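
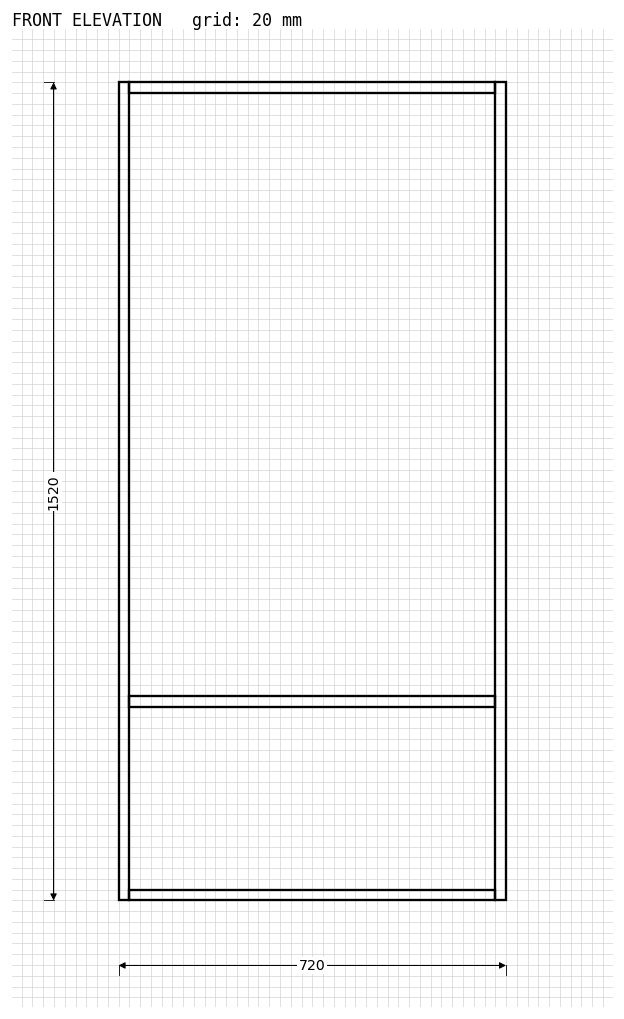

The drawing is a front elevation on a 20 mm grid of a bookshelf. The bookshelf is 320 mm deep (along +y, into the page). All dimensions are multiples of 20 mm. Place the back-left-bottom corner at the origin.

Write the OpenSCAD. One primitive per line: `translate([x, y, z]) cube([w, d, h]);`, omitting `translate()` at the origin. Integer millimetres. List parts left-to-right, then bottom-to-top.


cube([20, 320, 1520]);
translate([20, 0, 0]) cube([680, 320, 20]);
translate([20, 0, 360]) cube([680, 320, 20]);
translate([20, 0, 1500]) cube([680, 320, 20]);
translate([700, 0, 0]) cube([20, 320, 1520]);


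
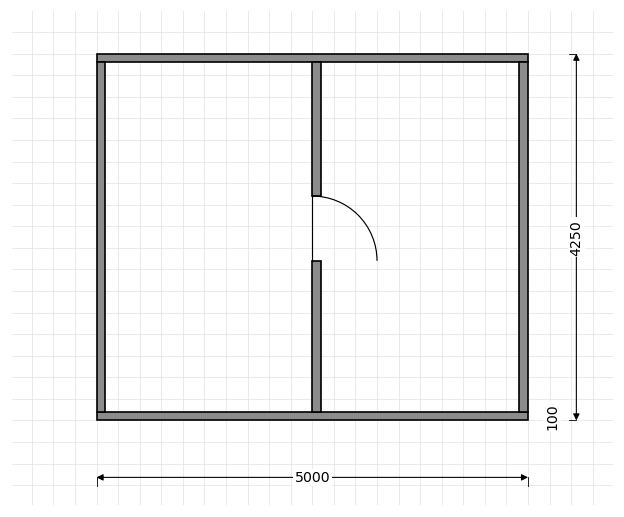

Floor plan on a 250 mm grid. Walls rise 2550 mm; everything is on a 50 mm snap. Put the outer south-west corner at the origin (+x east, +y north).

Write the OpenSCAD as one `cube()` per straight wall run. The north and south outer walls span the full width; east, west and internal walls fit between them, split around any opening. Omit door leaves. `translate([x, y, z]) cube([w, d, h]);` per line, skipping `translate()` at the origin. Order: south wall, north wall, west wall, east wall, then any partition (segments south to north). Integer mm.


cube([5000, 100, 2550]);
translate([0, 4150, 0]) cube([5000, 100, 2550]);
translate([0, 100, 0]) cube([100, 4050, 2550]);
translate([4900, 100, 0]) cube([100, 4050, 2550]);
translate([2500, 100, 0]) cube([100, 1750, 2550]);
translate([2500, 2600, 0]) cube([100, 1550, 2550]);


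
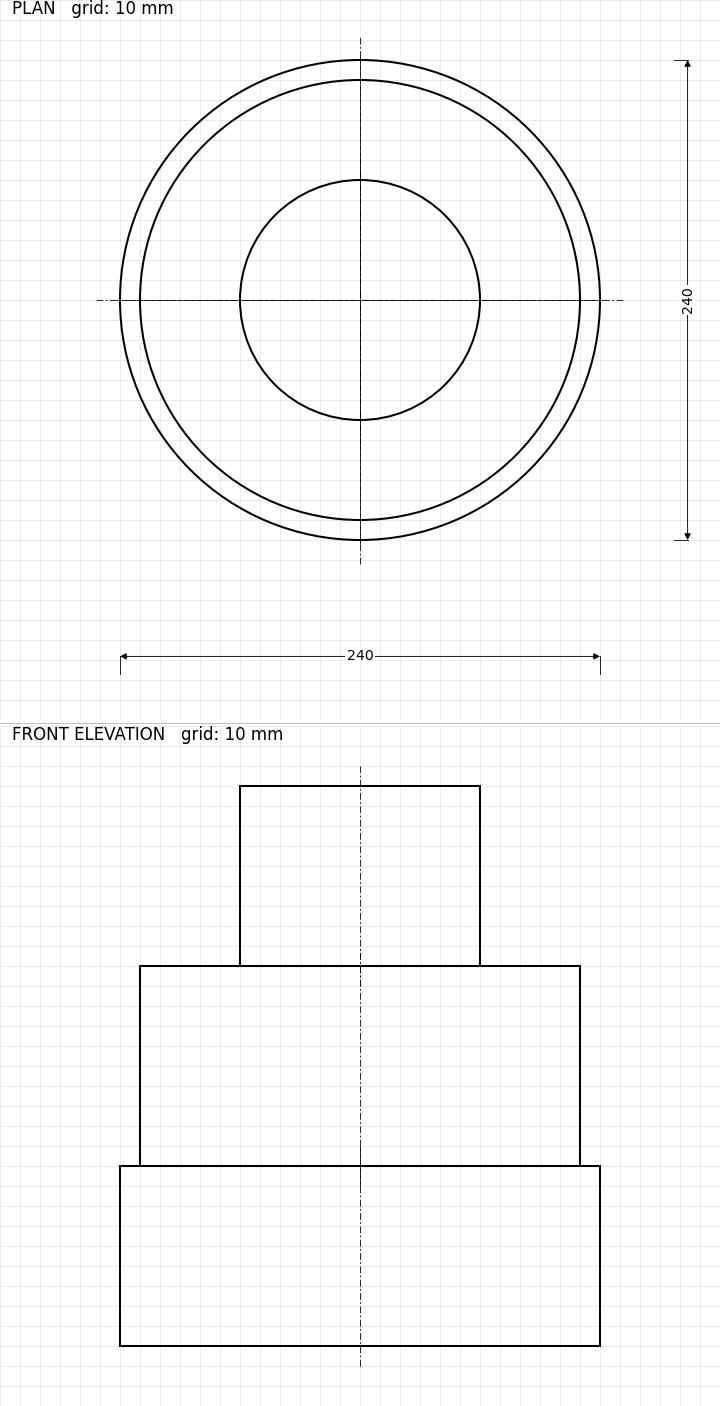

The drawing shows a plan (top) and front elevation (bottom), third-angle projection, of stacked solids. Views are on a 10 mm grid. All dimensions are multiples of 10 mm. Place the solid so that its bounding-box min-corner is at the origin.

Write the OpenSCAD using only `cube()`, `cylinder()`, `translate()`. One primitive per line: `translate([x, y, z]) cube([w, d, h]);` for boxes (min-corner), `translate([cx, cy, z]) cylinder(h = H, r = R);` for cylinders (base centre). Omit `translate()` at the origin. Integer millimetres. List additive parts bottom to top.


translate([120, 120, 0]) cylinder(h = 90, r = 120);
translate([120, 120, 90]) cylinder(h = 100, r = 110);
translate([120, 120, 190]) cylinder(h = 90, r = 60);


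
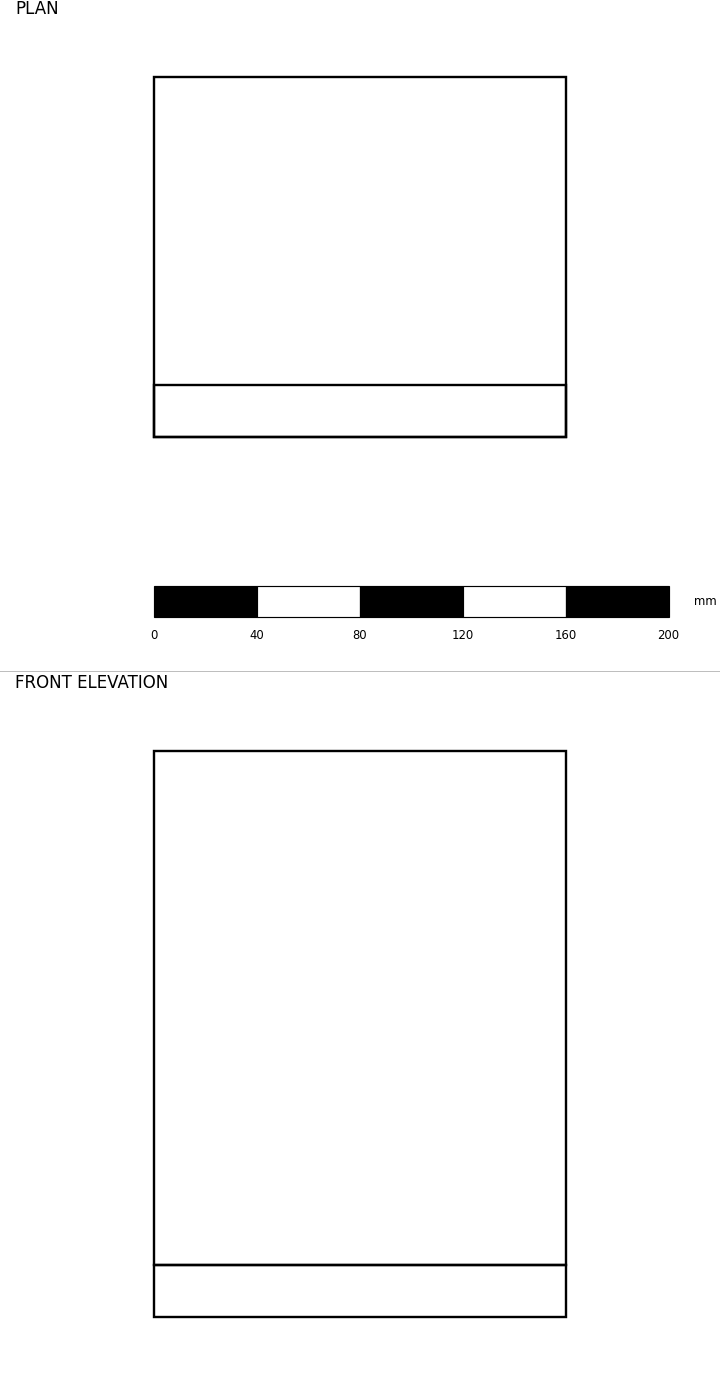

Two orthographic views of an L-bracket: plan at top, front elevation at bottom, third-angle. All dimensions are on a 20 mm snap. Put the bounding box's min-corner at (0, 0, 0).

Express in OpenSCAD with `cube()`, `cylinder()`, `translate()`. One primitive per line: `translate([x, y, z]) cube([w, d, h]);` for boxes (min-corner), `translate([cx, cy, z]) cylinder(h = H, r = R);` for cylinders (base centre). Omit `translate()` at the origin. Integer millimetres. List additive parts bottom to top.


cube([160, 140, 20]);
translate([0, 0, 20]) cube([160, 20, 200]);


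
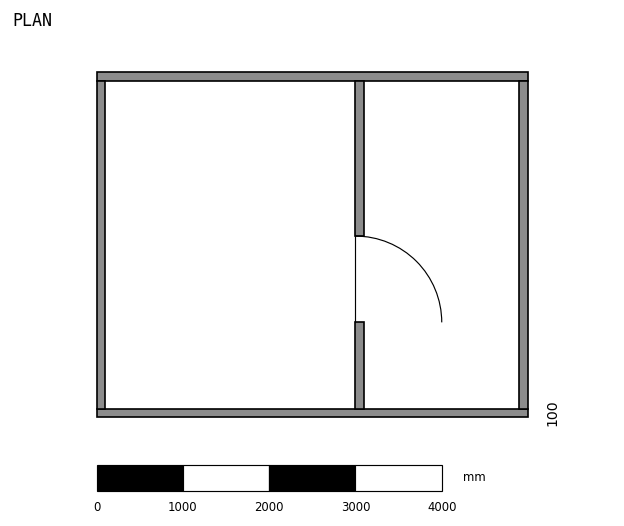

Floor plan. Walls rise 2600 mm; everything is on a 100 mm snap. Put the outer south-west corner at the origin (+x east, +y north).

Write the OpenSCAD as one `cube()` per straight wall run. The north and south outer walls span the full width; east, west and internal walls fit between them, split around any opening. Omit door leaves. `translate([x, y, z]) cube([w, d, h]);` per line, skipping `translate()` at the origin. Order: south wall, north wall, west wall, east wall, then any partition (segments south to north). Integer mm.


cube([5000, 100, 2600]);
translate([0, 3900, 0]) cube([5000, 100, 2600]);
translate([0, 100, 0]) cube([100, 3800, 2600]);
translate([4900, 100, 0]) cube([100, 3800, 2600]);
translate([3000, 100, 0]) cube([100, 1000, 2600]);
translate([3000, 2100, 0]) cube([100, 1800, 2600]);


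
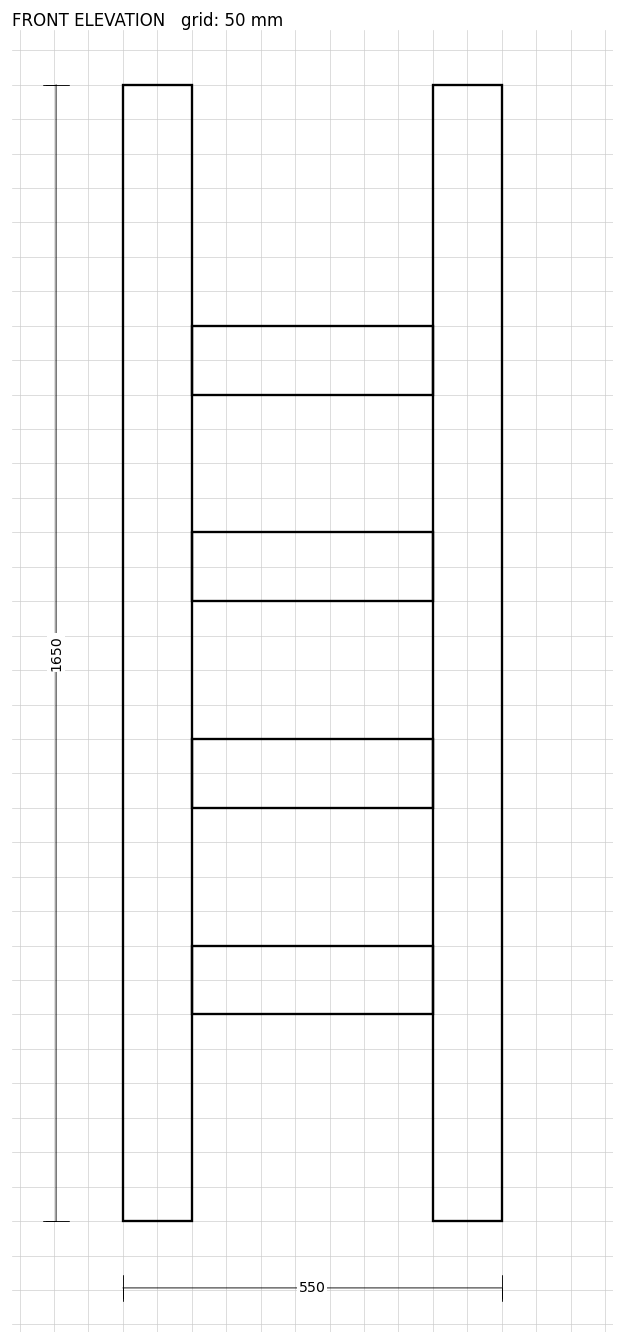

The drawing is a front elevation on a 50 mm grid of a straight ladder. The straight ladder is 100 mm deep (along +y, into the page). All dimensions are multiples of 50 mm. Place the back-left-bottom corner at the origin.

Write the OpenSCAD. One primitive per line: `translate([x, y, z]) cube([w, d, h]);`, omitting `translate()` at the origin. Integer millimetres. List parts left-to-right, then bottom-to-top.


cube([100, 100, 1650]);
translate([100, 0, 300]) cube([350, 100, 100]);
translate([100, 0, 600]) cube([350, 100, 100]);
translate([100, 0, 900]) cube([350, 100, 100]);
translate([100, 0, 1200]) cube([350, 100, 100]);
translate([450, 0, 0]) cube([100, 100, 1650]);


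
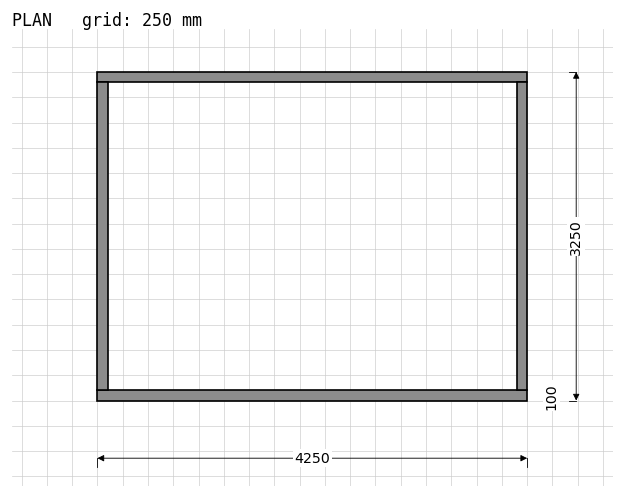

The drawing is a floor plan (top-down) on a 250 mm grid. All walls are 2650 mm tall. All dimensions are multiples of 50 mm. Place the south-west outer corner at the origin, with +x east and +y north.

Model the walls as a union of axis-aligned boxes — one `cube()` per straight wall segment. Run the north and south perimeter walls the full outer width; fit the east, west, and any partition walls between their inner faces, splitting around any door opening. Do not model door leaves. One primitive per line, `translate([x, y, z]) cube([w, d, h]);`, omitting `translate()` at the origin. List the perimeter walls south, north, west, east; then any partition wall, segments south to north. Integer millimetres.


cube([4250, 100, 2650]);
translate([0, 3150, 0]) cube([4250, 100, 2650]);
translate([0, 100, 0]) cube([100, 3050, 2650]);
translate([4150, 100, 0]) cube([100, 3050, 2650]);


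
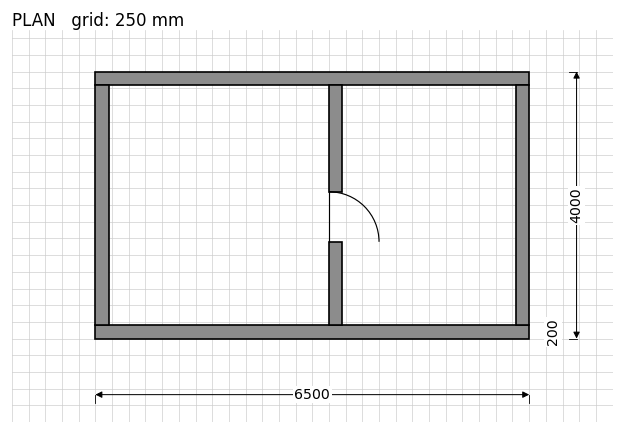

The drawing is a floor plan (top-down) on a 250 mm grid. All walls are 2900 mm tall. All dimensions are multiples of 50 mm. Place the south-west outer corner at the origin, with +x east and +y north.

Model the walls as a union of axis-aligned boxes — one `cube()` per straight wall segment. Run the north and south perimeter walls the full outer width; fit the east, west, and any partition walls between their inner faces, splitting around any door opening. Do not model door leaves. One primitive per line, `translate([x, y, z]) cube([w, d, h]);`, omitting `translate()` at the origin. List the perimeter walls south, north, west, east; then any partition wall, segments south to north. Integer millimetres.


cube([6500, 200, 2900]);
translate([0, 3800, 0]) cube([6500, 200, 2900]);
translate([0, 200, 0]) cube([200, 3600, 2900]);
translate([6300, 200, 0]) cube([200, 3600, 2900]);
translate([3500, 200, 0]) cube([200, 1250, 2900]);
translate([3500, 2200, 0]) cube([200, 1600, 2900]);


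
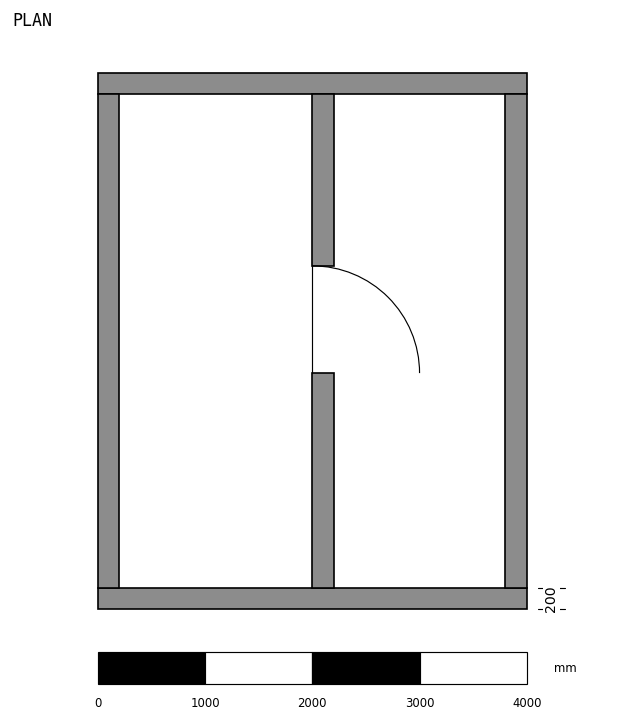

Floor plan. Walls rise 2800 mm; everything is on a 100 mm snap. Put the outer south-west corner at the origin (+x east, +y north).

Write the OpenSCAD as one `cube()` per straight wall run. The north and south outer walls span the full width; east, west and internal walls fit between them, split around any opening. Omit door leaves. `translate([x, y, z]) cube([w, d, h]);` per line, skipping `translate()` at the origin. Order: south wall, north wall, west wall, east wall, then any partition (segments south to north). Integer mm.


cube([4000, 200, 2800]);
translate([0, 4800, 0]) cube([4000, 200, 2800]);
translate([0, 200, 0]) cube([200, 4600, 2800]);
translate([3800, 200, 0]) cube([200, 4600, 2800]);
translate([2000, 200, 0]) cube([200, 2000, 2800]);
translate([2000, 3200, 0]) cube([200, 1600, 2800]);


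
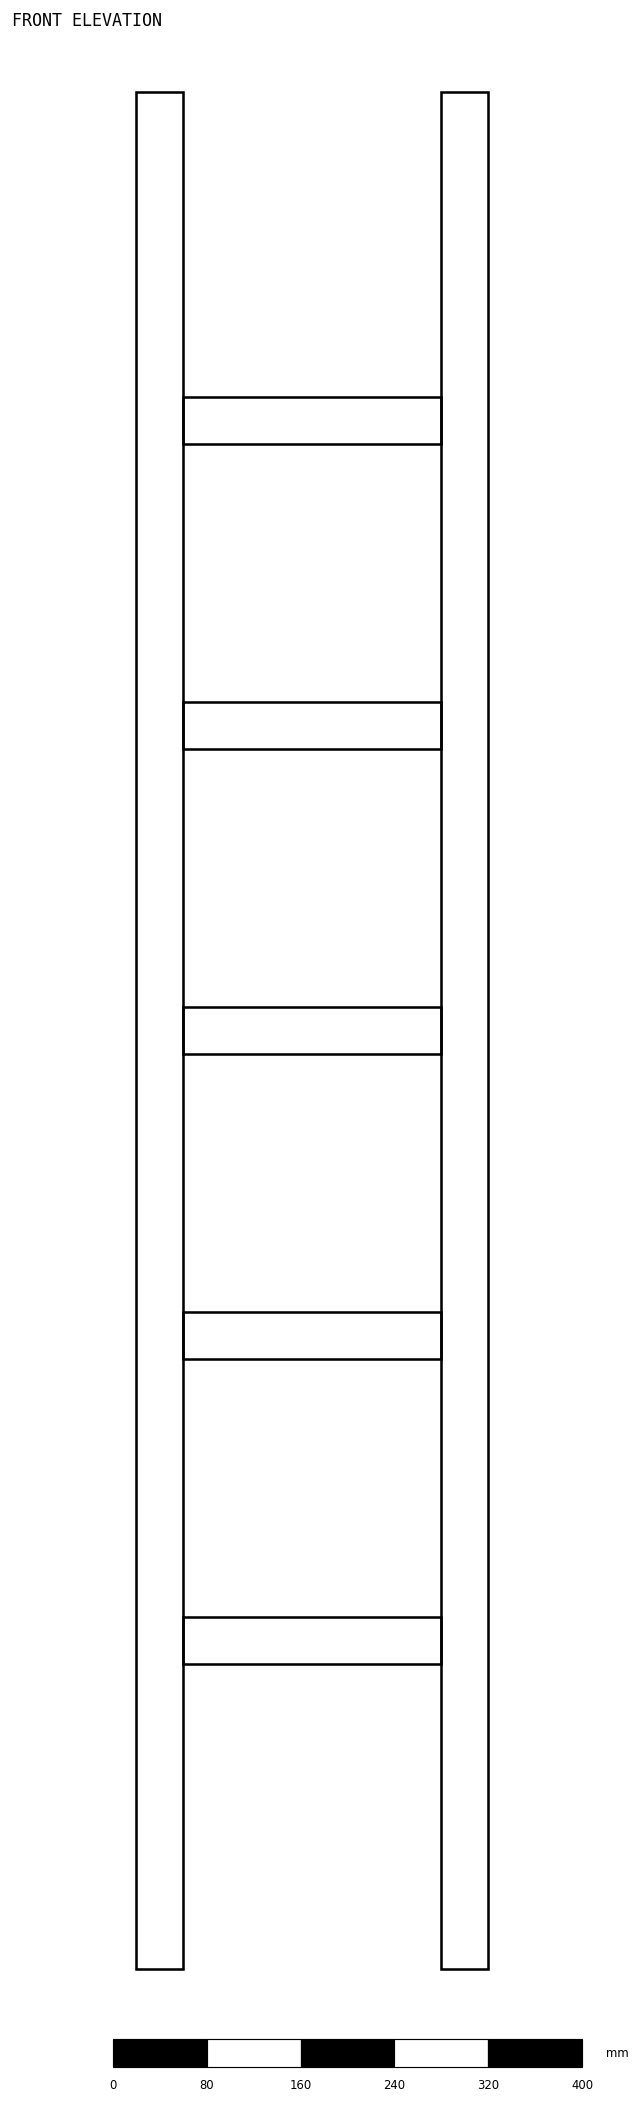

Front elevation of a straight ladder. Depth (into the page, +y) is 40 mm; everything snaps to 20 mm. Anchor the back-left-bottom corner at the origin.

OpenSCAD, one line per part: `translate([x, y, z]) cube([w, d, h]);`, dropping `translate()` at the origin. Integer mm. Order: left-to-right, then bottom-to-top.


cube([40, 40, 1600]);
translate([40, 0, 260]) cube([220, 40, 40]);
translate([40, 0, 520]) cube([220, 40, 40]);
translate([40, 0, 780]) cube([220, 40, 40]);
translate([40, 0, 1040]) cube([220, 40, 40]);
translate([40, 0, 1300]) cube([220, 40, 40]);
translate([260, 0, 0]) cube([40, 40, 1600]);


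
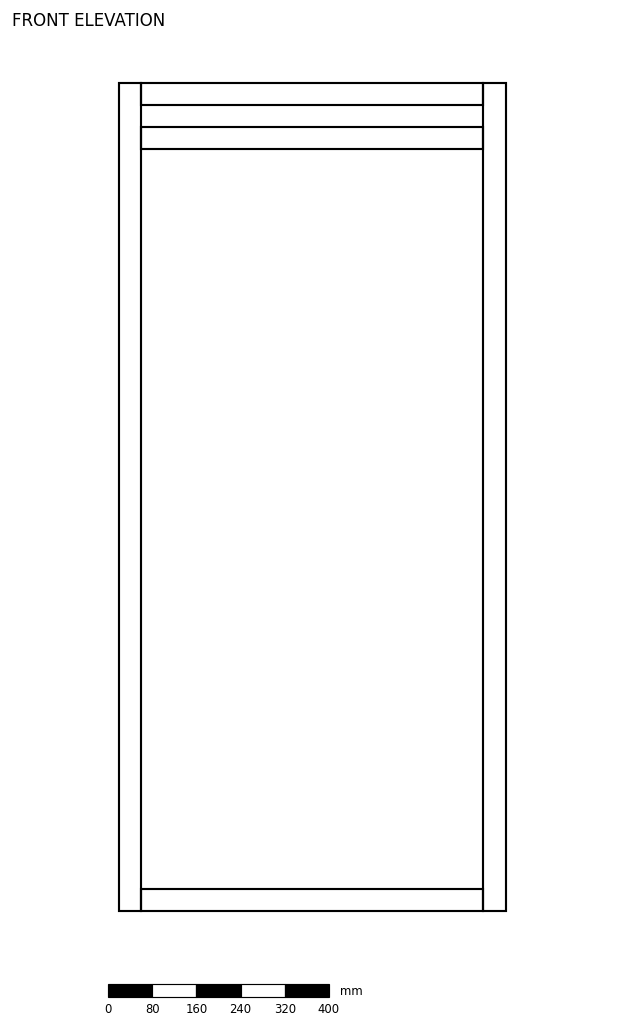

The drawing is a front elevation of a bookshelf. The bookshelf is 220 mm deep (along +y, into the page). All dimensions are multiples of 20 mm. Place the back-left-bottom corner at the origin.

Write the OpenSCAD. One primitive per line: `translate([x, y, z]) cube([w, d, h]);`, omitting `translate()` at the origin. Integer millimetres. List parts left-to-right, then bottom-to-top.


cube([40, 220, 1500]);
translate([40, 0, 0]) cube([620, 220, 40]);
translate([40, 0, 1380]) cube([620, 220, 40]);
translate([40, 0, 1460]) cube([620, 220, 40]);
translate([660, 0, 0]) cube([40, 220, 1500]);


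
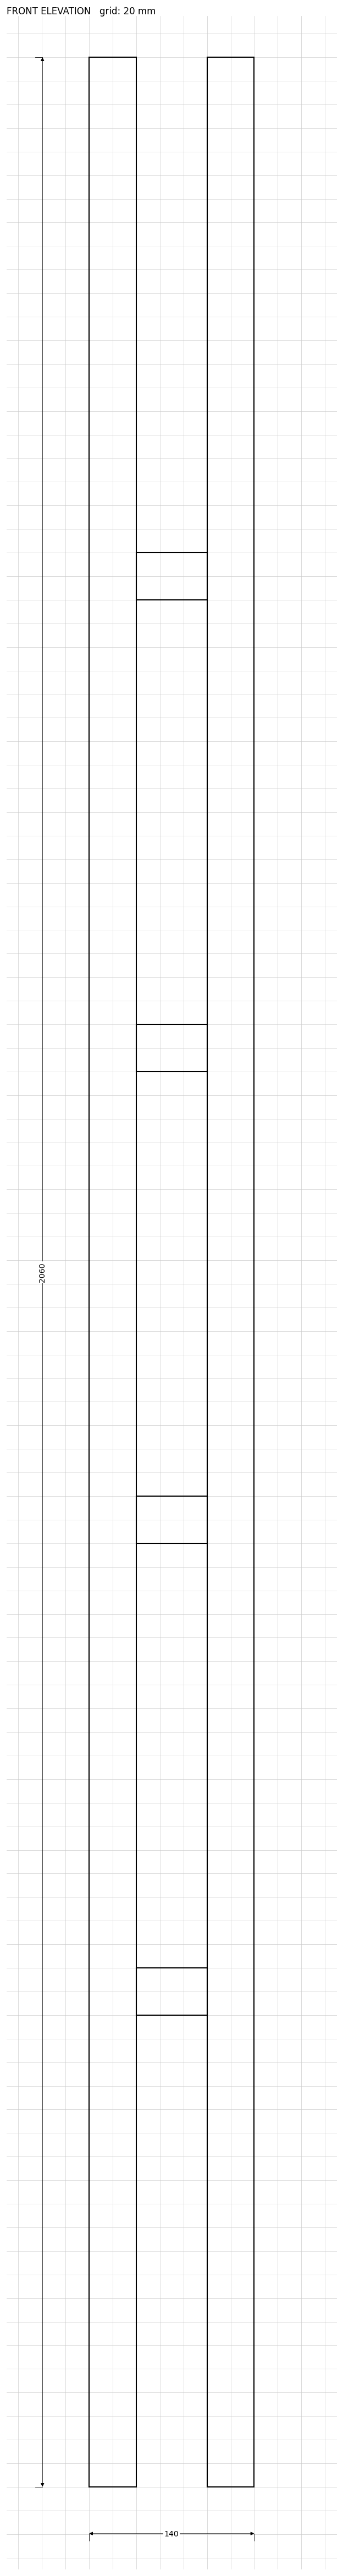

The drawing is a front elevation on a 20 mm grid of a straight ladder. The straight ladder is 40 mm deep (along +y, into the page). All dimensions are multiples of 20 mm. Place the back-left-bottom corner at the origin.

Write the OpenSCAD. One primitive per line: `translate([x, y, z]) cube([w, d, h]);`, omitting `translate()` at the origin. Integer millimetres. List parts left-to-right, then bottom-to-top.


cube([40, 40, 2060]);
translate([40, 0, 400]) cube([60, 40, 40]);
translate([40, 0, 800]) cube([60, 40, 40]);
translate([40, 0, 1200]) cube([60, 40, 40]);
translate([40, 0, 1600]) cube([60, 40, 40]);
translate([100, 0, 0]) cube([40, 40, 2060]);


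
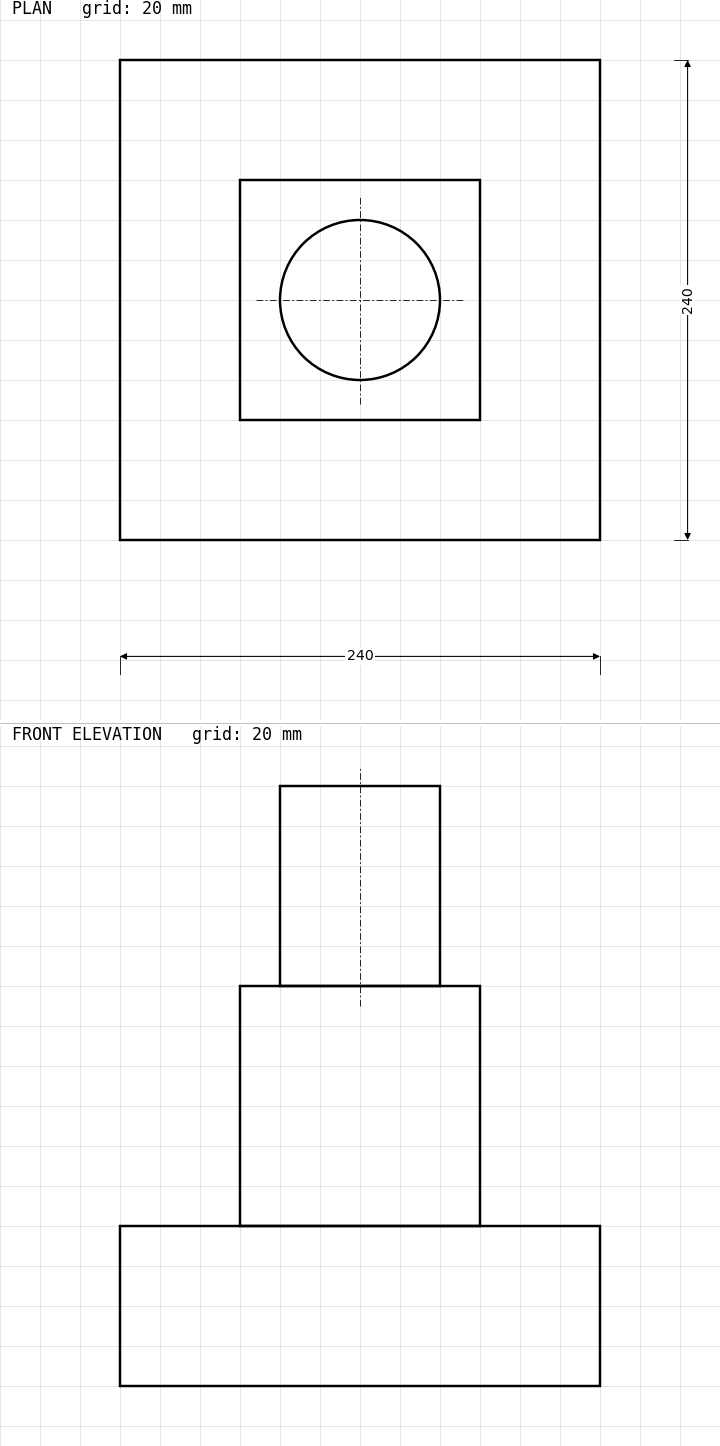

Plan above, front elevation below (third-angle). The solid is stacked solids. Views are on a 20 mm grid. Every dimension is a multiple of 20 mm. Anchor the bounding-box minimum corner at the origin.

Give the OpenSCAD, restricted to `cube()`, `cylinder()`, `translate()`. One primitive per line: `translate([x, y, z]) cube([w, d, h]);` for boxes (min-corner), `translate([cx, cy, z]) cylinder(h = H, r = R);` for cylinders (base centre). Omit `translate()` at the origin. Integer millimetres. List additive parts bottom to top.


cube([240, 240, 80]);
translate([60, 60, 80]) cube([120, 120, 120]);
translate([120, 120, 200]) cylinder(h = 100, r = 40);


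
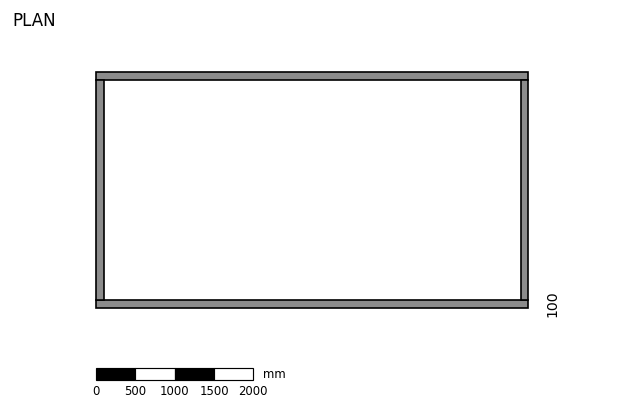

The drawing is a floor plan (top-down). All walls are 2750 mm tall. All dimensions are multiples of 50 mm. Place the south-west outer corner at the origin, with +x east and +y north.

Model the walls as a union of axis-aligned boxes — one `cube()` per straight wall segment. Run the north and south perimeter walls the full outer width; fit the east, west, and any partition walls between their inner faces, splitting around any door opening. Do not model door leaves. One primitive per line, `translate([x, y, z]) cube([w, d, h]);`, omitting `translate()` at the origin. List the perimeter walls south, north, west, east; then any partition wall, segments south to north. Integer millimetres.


cube([5500, 100, 2750]);
translate([0, 2900, 0]) cube([5500, 100, 2750]);
translate([0, 100, 0]) cube([100, 2800, 2750]);
translate([5400, 100, 0]) cube([100, 2800, 2750]);


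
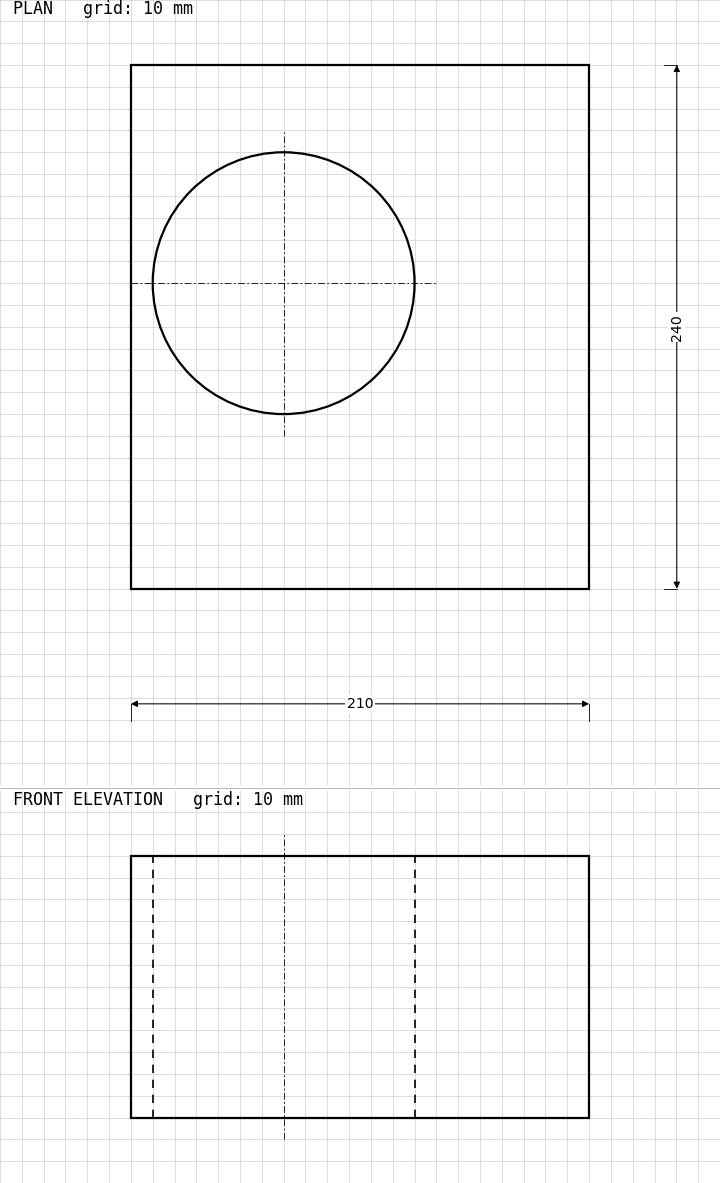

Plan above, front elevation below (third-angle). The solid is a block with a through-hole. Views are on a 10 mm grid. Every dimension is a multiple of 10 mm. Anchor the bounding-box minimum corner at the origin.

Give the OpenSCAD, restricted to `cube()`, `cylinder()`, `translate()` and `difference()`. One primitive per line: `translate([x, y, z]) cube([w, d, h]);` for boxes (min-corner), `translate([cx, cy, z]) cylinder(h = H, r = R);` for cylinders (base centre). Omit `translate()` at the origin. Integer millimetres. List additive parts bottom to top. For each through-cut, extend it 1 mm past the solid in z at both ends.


difference() {
  cube([210, 240, 120]);
  translate([70, 140, -1]) cylinder(h = 122, r = 60);
}


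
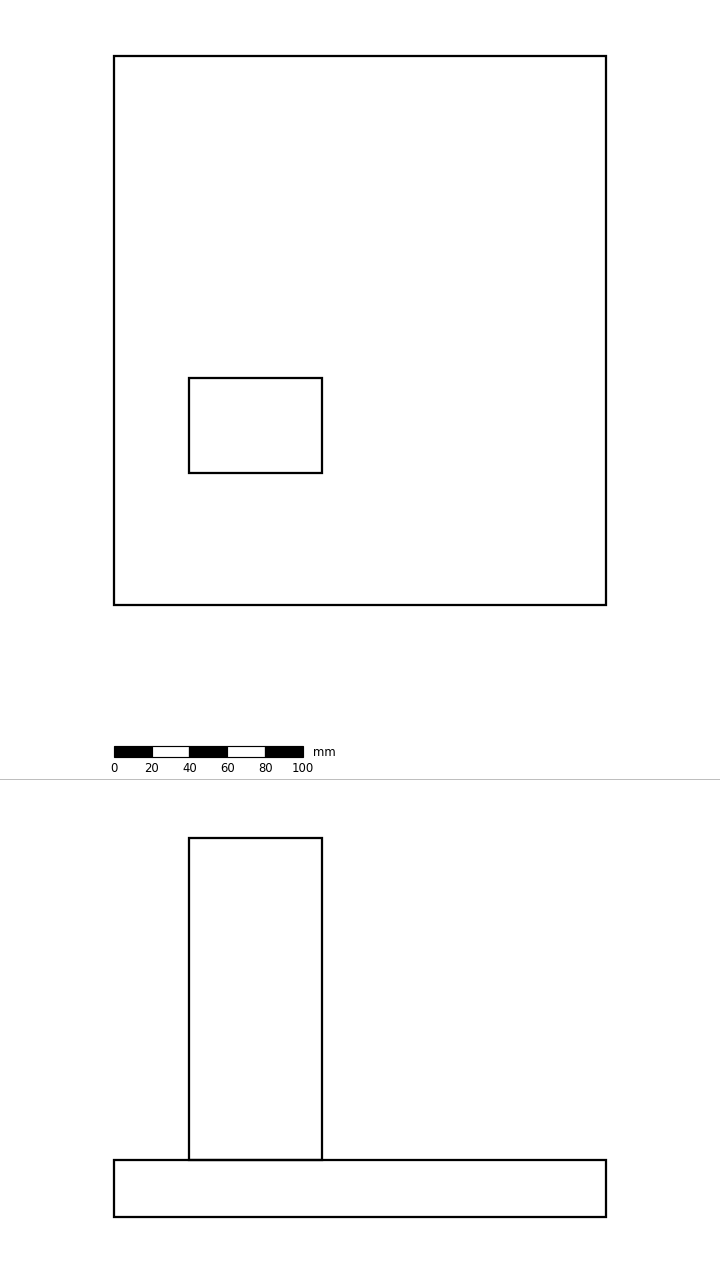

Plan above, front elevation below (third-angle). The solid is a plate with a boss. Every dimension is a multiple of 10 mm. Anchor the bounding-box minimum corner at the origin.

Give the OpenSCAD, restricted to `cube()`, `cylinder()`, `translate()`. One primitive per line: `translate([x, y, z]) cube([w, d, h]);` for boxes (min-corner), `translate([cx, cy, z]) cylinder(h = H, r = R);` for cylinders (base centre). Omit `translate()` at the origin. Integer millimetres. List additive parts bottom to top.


cube([260, 290, 30]);
translate([40, 70, 30]) cube([70, 50, 170]);


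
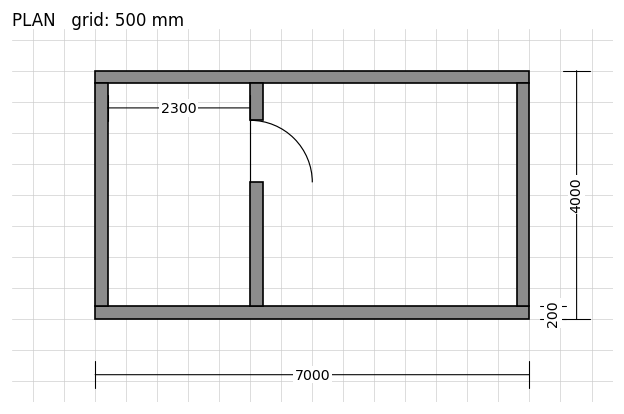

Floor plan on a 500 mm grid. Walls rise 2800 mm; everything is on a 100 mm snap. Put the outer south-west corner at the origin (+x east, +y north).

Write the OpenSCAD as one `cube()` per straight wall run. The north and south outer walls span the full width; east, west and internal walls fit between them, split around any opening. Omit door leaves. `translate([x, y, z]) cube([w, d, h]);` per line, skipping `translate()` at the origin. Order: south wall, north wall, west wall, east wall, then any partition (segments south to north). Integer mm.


cube([7000, 200, 2800]);
translate([0, 3800, 0]) cube([7000, 200, 2800]);
translate([0, 200, 0]) cube([200, 3600, 2800]);
translate([6800, 200, 0]) cube([200, 3600, 2800]);
translate([2500, 200, 0]) cube([200, 2000, 2800]);
translate([2500, 3200, 0]) cube([200, 600, 2800]);


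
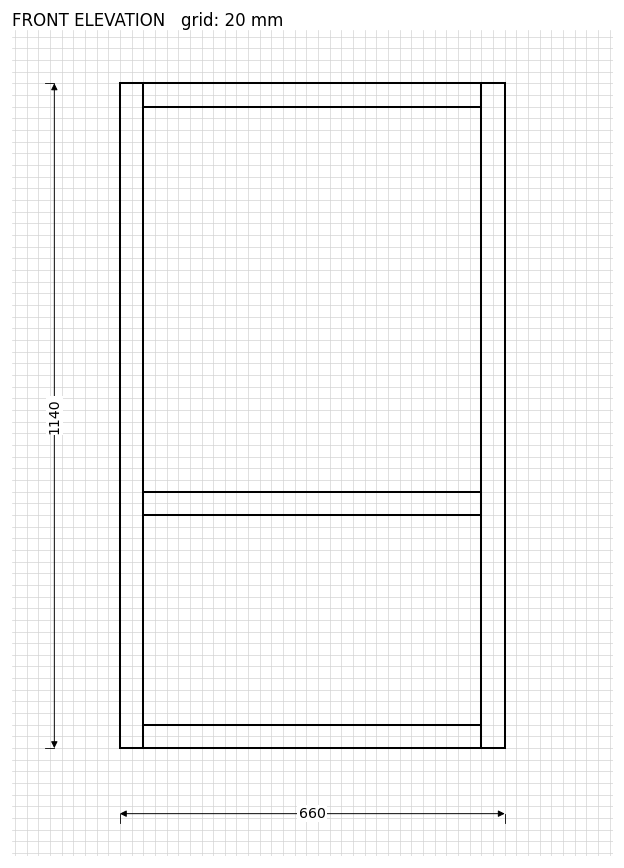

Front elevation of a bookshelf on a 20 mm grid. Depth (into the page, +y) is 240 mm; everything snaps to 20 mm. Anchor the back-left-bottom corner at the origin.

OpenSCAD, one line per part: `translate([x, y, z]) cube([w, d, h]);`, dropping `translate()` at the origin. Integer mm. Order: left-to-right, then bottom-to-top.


cube([40, 240, 1140]);
translate([40, 0, 0]) cube([580, 240, 40]);
translate([40, 0, 400]) cube([580, 240, 40]);
translate([40, 0, 1100]) cube([580, 240, 40]);
translate([620, 0, 0]) cube([40, 240, 1140]);


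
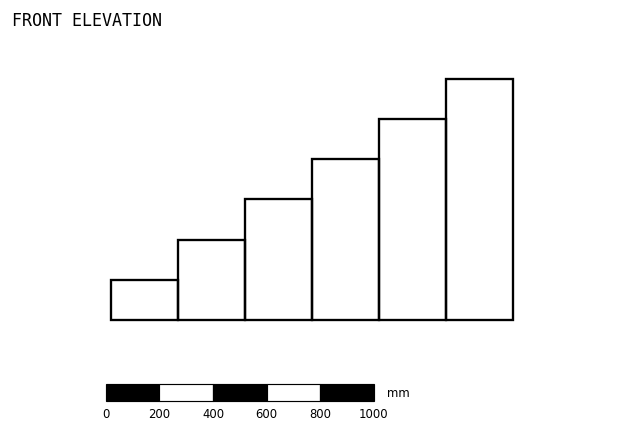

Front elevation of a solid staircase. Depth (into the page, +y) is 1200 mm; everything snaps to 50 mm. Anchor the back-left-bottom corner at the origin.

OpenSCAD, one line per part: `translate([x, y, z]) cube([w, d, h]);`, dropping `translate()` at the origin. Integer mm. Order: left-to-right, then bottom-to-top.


cube([250, 1200, 150]);
translate([250, 0, 0]) cube([250, 1200, 300]);
translate([500, 0, 0]) cube([250, 1200, 450]);
translate([750, 0, 0]) cube([250, 1200, 600]);
translate([1000, 0, 0]) cube([250, 1200, 750]);
translate([1250, 0, 0]) cube([250, 1200, 900]);


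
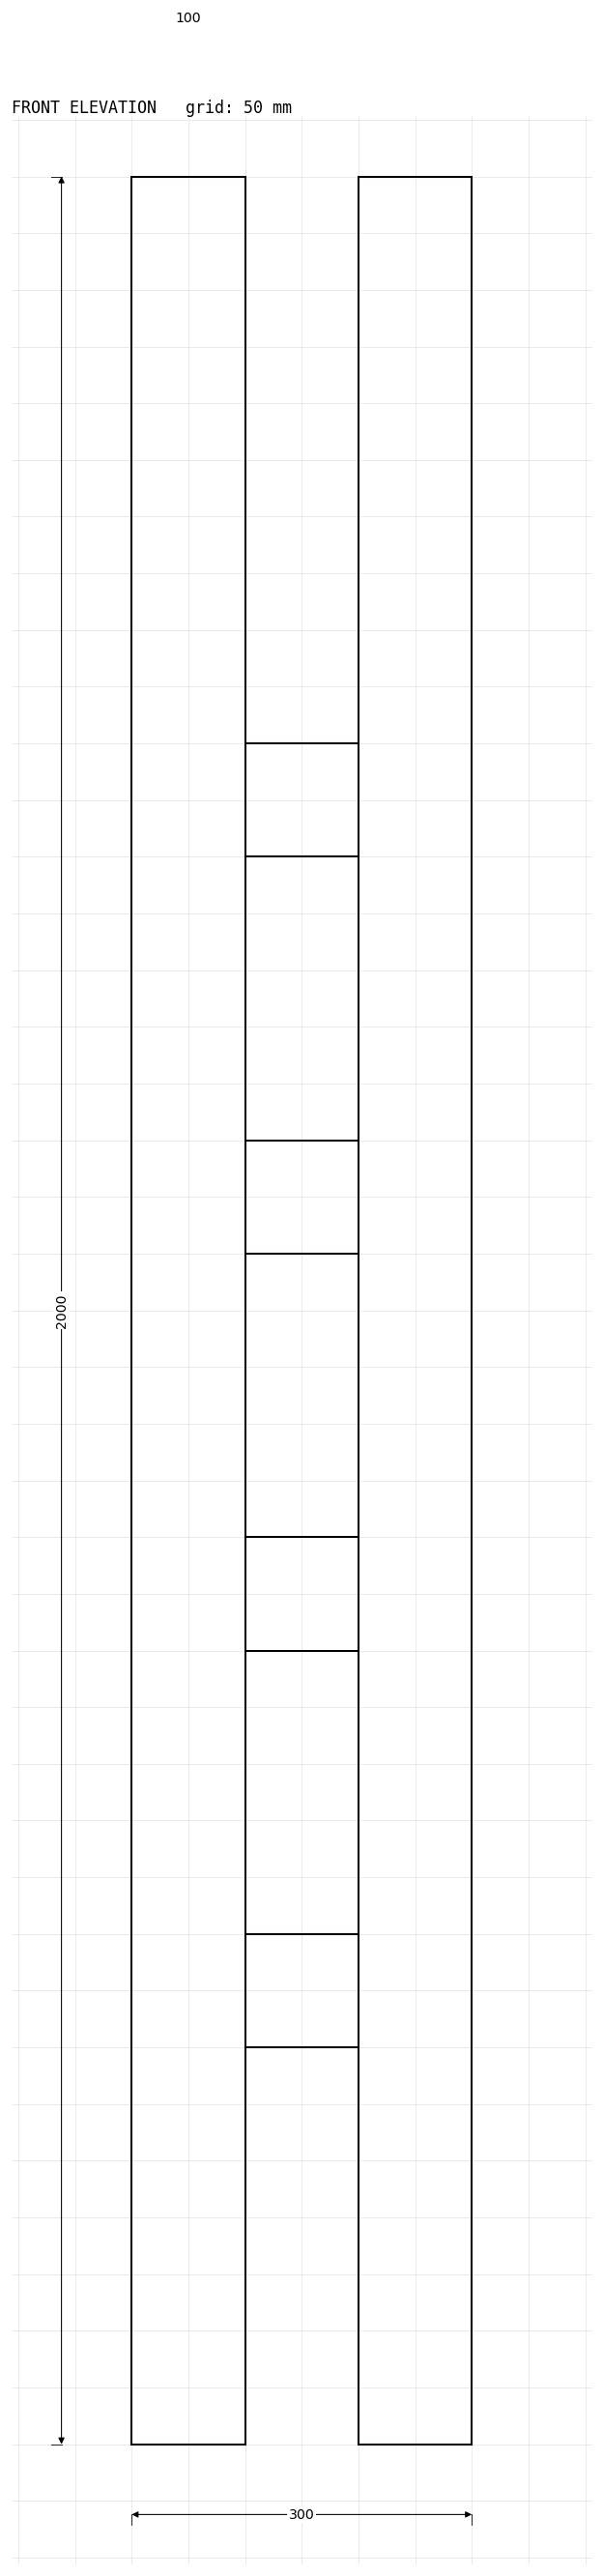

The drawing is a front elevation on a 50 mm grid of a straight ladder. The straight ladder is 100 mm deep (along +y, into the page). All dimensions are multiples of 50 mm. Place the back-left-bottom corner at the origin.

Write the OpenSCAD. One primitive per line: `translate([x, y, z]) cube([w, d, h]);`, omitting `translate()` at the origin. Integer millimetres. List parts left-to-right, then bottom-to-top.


cube([100, 100, 2000]);
translate([100, 0, 350]) cube([100, 100, 100]);
translate([100, 0, 700]) cube([100, 100, 100]);
translate([100, 0, 1050]) cube([100, 100, 100]);
translate([100, 0, 1400]) cube([100, 100, 100]);
translate([200, 0, 0]) cube([100, 100, 2000]);


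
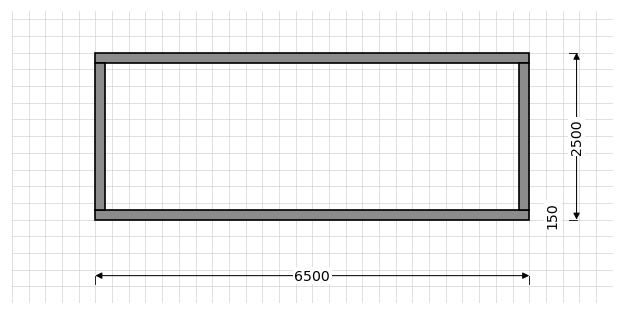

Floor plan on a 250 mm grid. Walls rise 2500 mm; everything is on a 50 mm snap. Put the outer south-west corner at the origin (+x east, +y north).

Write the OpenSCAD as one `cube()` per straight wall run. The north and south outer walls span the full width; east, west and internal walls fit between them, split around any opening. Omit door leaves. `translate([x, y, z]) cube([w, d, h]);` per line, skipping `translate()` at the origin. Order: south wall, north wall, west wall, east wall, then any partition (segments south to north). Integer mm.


cube([6500, 150, 2500]);
translate([0, 2350, 0]) cube([6500, 150, 2500]);
translate([0, 150, 0]) cube([150, 2200, 2500]);
translate([6350, 150, 0]) cube([150, 2200, 2500]);


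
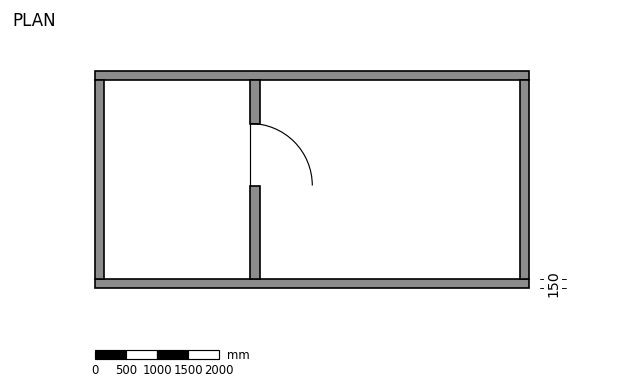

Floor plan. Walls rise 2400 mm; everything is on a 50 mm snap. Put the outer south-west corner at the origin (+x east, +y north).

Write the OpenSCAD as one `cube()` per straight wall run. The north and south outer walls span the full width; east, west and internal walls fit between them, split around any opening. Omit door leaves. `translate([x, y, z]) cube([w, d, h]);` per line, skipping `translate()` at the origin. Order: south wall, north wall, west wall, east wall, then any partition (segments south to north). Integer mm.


cube([7000, 150, 2400]);
translate([0, 3350, 0]) cube([7000, 150, 2400]);
translate([0, 150, 0]) cube([150, 3200, 2400]);
translate([6850, 150, 0]) cube([150, 3200, 2400]);
translate([2500, 150, 0]) cube([150, 1500, 2400]);
translate([2500, 2650, 0]) cube([150, 700, 2400]);


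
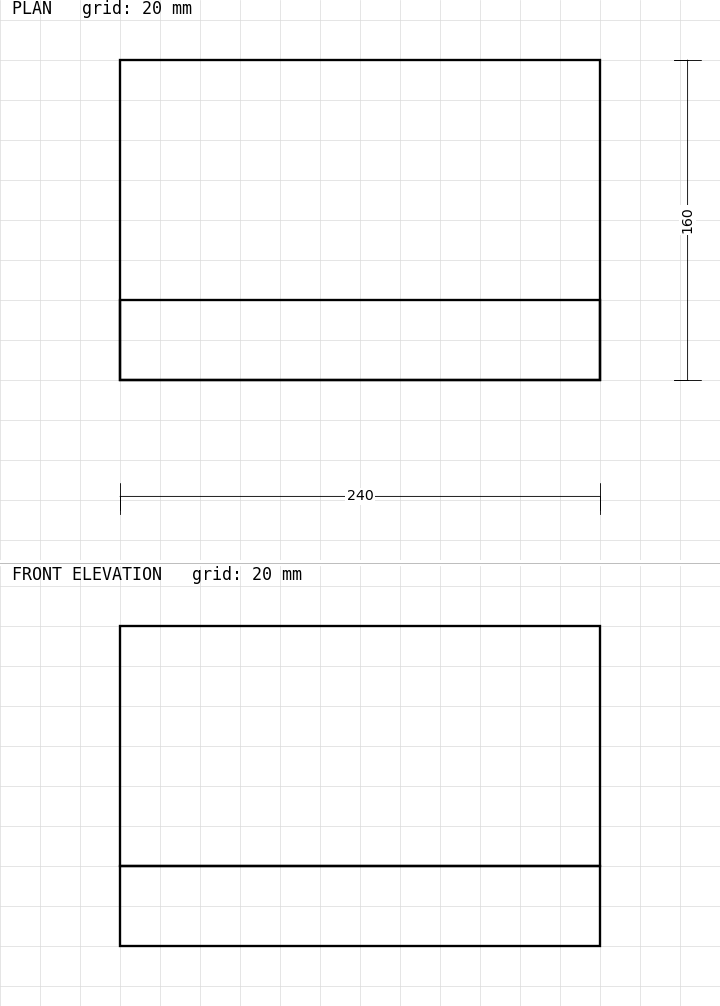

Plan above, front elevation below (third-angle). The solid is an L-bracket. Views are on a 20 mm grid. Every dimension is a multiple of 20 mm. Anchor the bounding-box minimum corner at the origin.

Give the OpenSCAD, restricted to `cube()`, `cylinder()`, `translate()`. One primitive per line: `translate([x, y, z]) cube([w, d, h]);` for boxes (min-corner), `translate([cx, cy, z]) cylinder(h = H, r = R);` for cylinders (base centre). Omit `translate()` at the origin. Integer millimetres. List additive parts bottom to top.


cube([240, 160, 40]);
translate([0, 0, 40]) cube([240, 40, 120]);


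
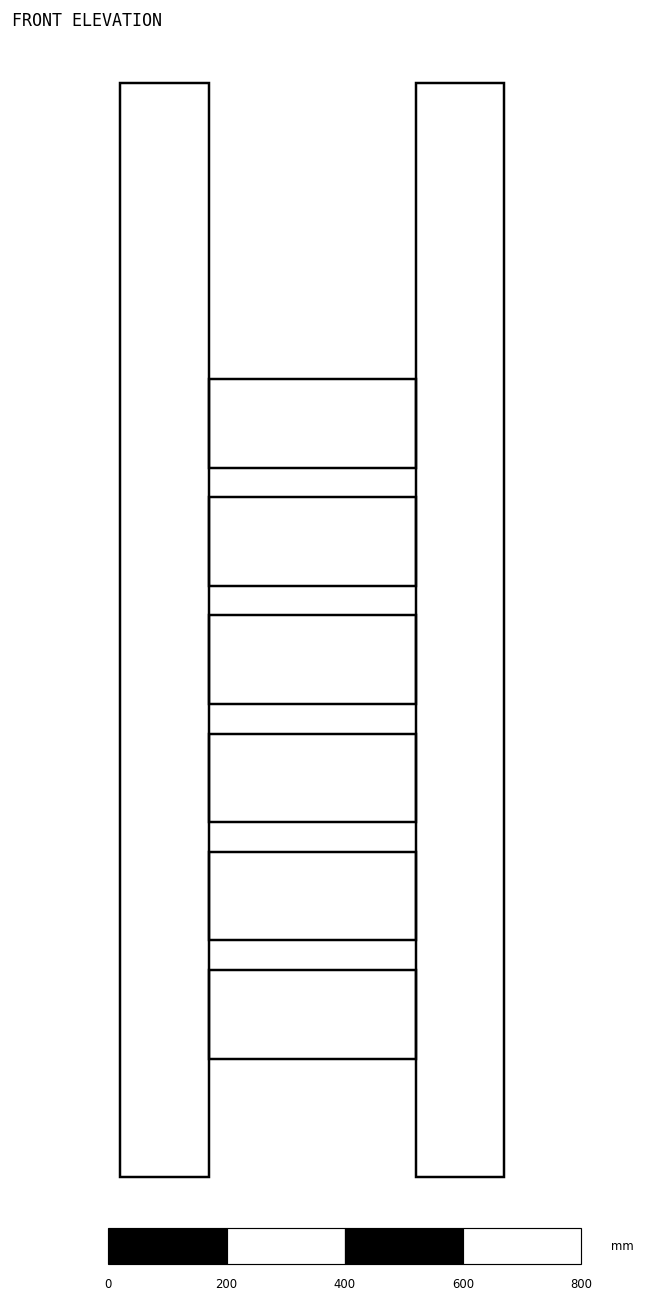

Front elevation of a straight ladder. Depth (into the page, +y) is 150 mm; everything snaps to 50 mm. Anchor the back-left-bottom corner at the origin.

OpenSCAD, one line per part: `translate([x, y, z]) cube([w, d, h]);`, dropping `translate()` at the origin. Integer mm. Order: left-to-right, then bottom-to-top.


cube([150, 150, 1850]);
translate([150, 0, 200]) cube([350, 150, 150]);
translate([150, 0, 400]) cube([350, 150, 150]);
translate([150, 0, 600]) cube([350, 150, 150]);
translate([150, 0, 800]) cube([350, 150, 150]);
translate([150, 0, 1000]) cube([350, 150, 150]);
translate([150, 0, 1200]) cube([350, 150, 150]);
translate([500, 0, 0]) cube([150, 150, 1850]);


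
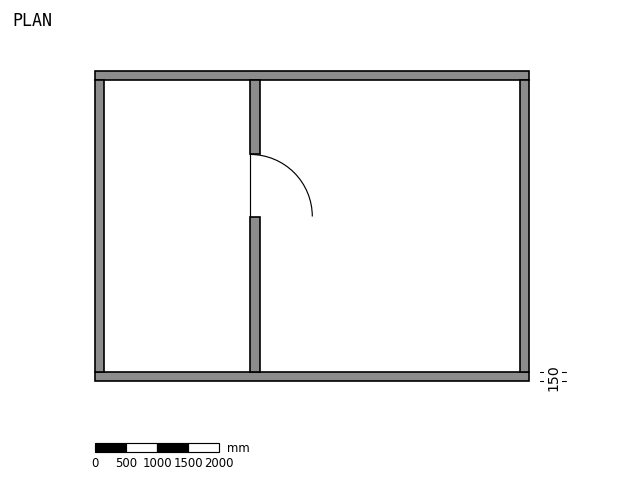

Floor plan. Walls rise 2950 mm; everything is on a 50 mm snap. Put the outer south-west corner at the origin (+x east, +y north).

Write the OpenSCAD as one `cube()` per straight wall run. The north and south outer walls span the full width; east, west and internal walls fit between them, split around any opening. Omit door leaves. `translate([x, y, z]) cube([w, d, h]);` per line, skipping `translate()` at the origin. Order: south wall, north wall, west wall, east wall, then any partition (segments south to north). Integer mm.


cube([7000, 150, 2950]);
translate([0, 4850, 0]) cube([7000, 150, 2950]);
translate([0, 150, 0]) cube([150, 4700, 2950]);
translate([6850, 150, 0]) cube([150, 4700, 2950]);
translate([2500, 150, 0]) cube([150, 2500, 2950]);
translate([2500, 3650, 0]) cube([150, 1200, 2950]);


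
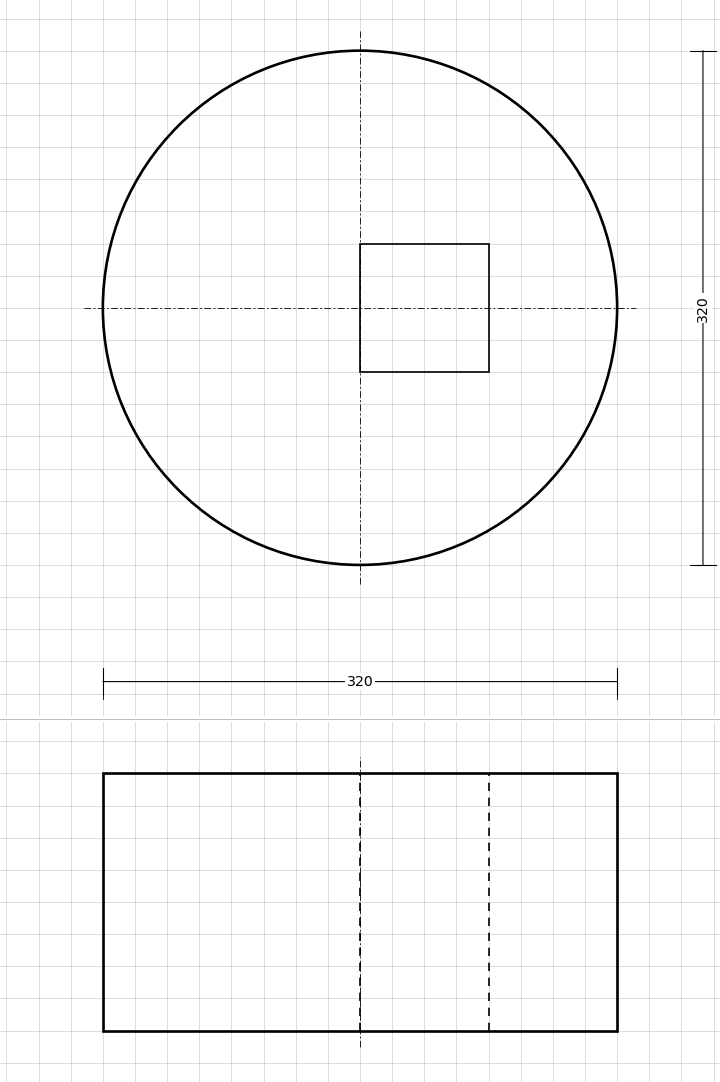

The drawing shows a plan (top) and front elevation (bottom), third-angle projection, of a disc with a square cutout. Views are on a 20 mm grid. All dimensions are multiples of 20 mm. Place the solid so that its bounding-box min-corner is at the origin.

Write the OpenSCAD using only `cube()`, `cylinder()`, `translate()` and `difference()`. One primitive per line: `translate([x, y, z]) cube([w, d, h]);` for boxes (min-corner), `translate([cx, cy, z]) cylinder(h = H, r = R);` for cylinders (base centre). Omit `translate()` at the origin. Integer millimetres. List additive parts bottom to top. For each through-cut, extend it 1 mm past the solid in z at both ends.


difference() {
  translate([160, 160, 0]) cylinder(h = 160, r = 160);
  translate([160, 120, -1]) cube([80, 80, 162]);
}


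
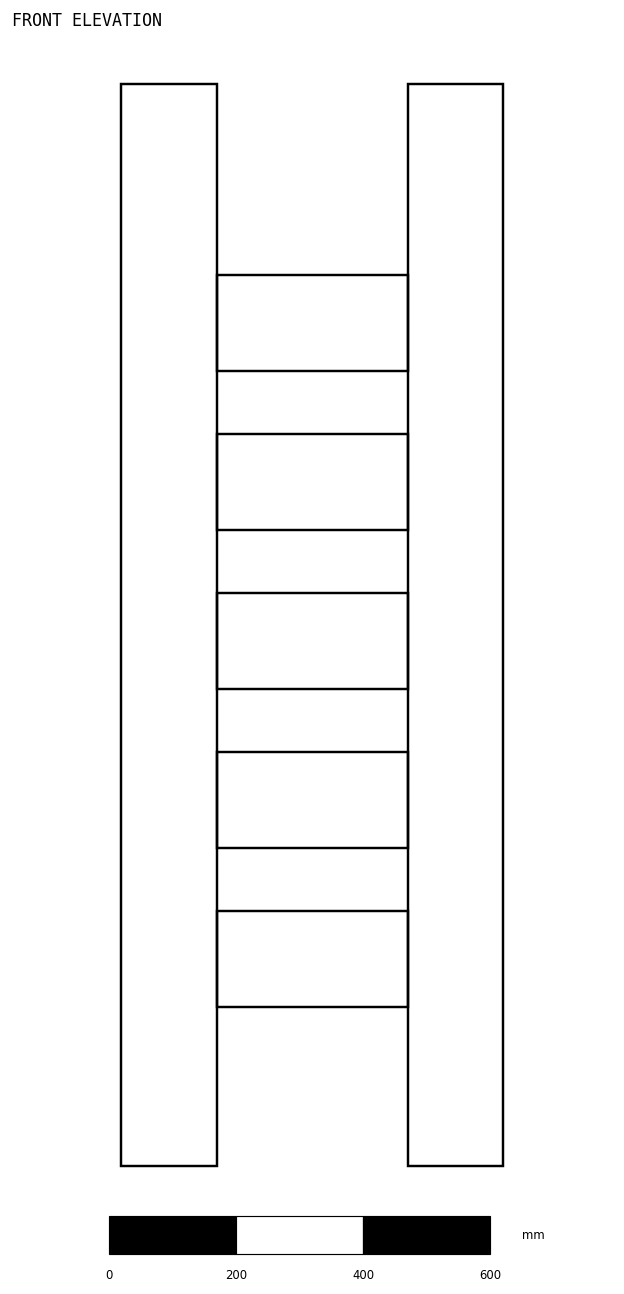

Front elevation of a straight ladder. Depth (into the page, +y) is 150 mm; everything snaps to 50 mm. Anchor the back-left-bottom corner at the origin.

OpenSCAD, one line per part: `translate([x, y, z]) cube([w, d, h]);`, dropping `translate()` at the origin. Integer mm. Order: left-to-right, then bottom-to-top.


cube([150, 150, 1700]);
translate([150, 0, 250]) cube([300, 150, 150]);
translate([150, 0, 500]) cube([300, 150, 150]);
translate([150, 0, 750]) cube([300, 150, 150]);
translate([150, 0, 1000]) cube([300, 150, 150]);
translate([150, 0, 1250]) cube([300, 150, 150]);
translate([450, 0, 0]) cube([150, 150, 1700]);


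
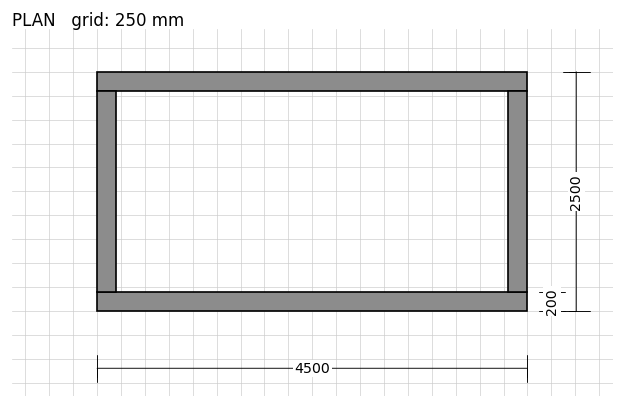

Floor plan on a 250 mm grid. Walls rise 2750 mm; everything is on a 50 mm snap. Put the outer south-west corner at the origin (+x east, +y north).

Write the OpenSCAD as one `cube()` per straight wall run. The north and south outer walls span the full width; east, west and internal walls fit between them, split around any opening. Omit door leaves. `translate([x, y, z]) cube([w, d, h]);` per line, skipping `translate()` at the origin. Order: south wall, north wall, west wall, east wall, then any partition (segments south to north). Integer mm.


cube([4500, 200, 2750]);
translate([0, 2300, 0]) cube([4500, 200, 2750]);
translate([0, 200, 0]) cube([200, 2100, 2750]);
translate([4300, 200, 0]) cube([200, 2100, 2750]);


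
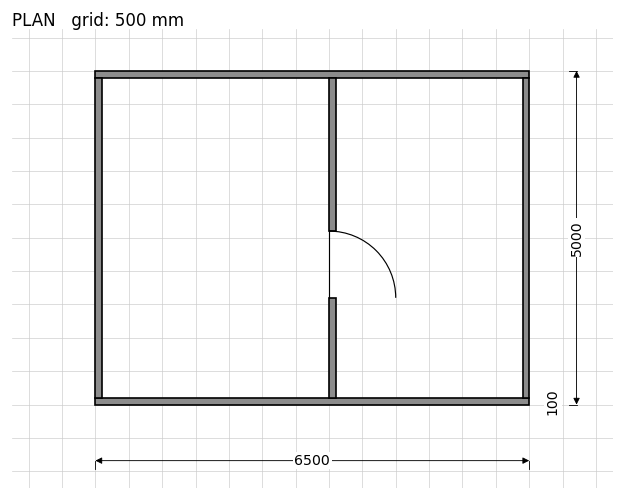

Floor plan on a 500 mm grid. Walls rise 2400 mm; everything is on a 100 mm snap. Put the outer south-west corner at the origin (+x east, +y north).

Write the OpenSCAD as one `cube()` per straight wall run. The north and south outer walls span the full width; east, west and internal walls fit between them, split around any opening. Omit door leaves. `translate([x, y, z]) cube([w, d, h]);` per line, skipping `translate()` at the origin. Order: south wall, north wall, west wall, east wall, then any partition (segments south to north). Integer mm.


cube([6500, 100, 2400]);
translate([0, 4900, 0]) cube([6500, 100, 2400]);
translate([0, 100, 0]) cube([100, 4800, 2400]);
translate([6400, 100, 0]) cube([100, 4800, 2400]);
translate([3500, 100, 0]) cube([100, 1500, 2400]);
translate([3500, 2600, 0]) cube([100, 2300, 2400]);


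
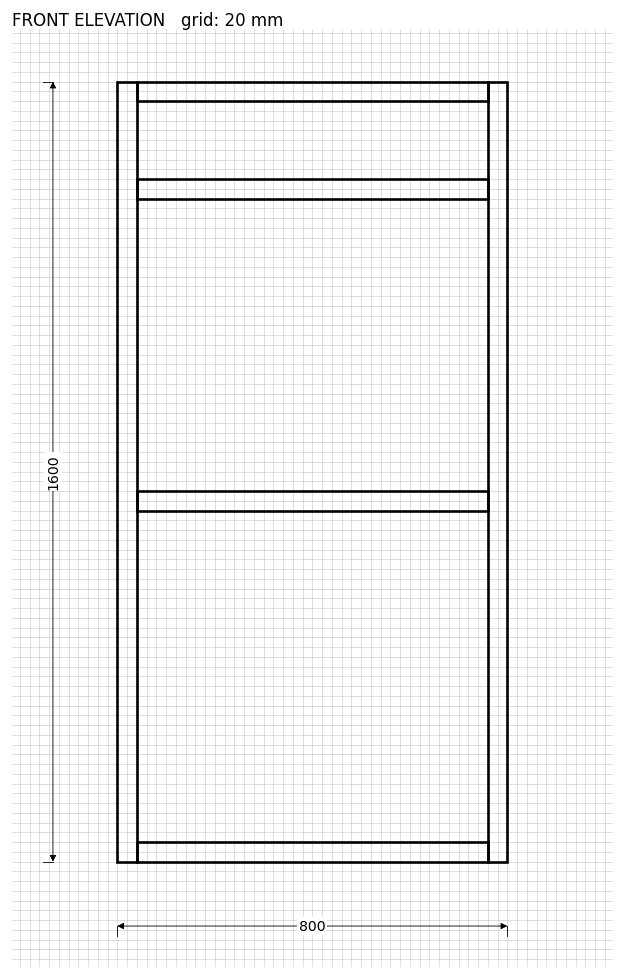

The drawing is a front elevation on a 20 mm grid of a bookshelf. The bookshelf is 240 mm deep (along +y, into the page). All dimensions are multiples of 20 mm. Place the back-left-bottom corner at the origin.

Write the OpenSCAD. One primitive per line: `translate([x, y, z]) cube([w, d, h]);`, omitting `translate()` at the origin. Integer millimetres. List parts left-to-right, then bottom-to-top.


cube([40, 240, 1600]);
translate([40, 0, 0]) cube([720, 240, 40]);
translate([40, 0, 720]) cube([720, 240, 40]);
translate([40, 0, 1360]) cube([720, 240, 40]);
translate([40, 0, 1560]) cube([720, 240, 40]);
translate([760, 0, 0]) cube([40, 240, 1600]);


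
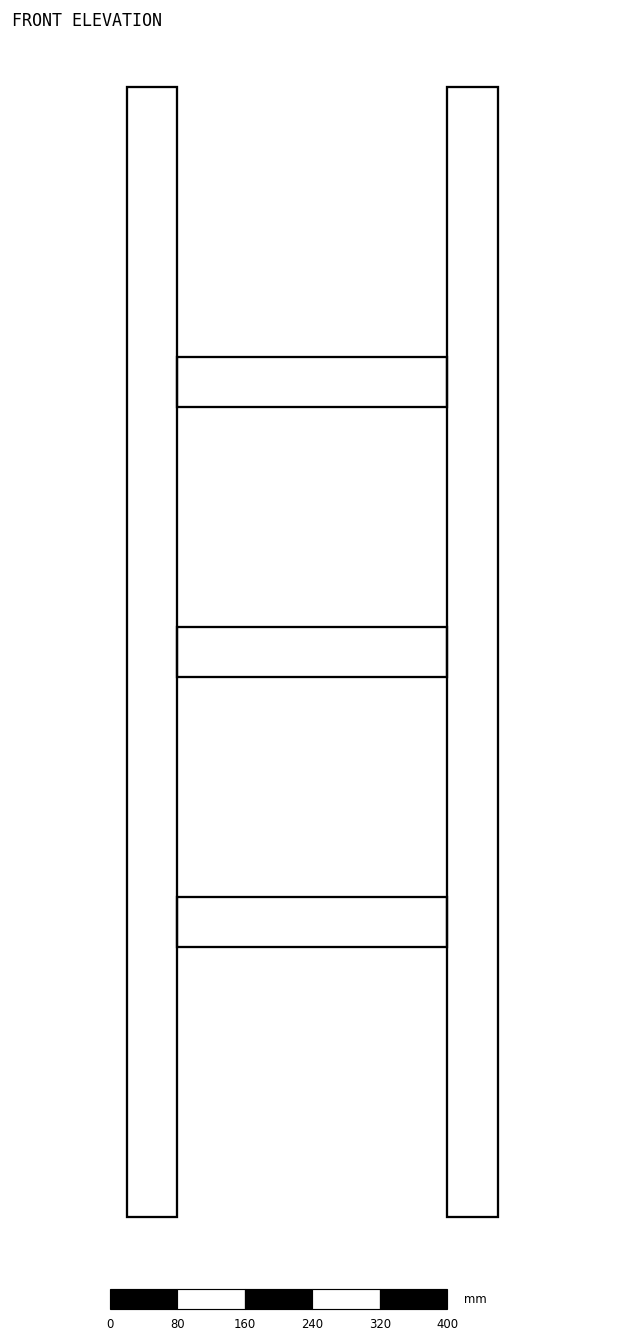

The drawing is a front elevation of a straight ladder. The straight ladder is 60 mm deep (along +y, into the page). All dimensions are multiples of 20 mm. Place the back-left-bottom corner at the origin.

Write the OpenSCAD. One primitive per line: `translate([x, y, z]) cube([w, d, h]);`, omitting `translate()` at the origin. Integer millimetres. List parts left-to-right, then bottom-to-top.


cube([60, 60, 1340]);
translate([60, 0, 320]) cube([320, 60, 60]);
translate([60, 0, 640]) cube([320, 60, 60]);
translate([60, 0, 960]) cube([320, 60, 60]);
translate([380, 0, 0]) cube([60, 60, 1340]);


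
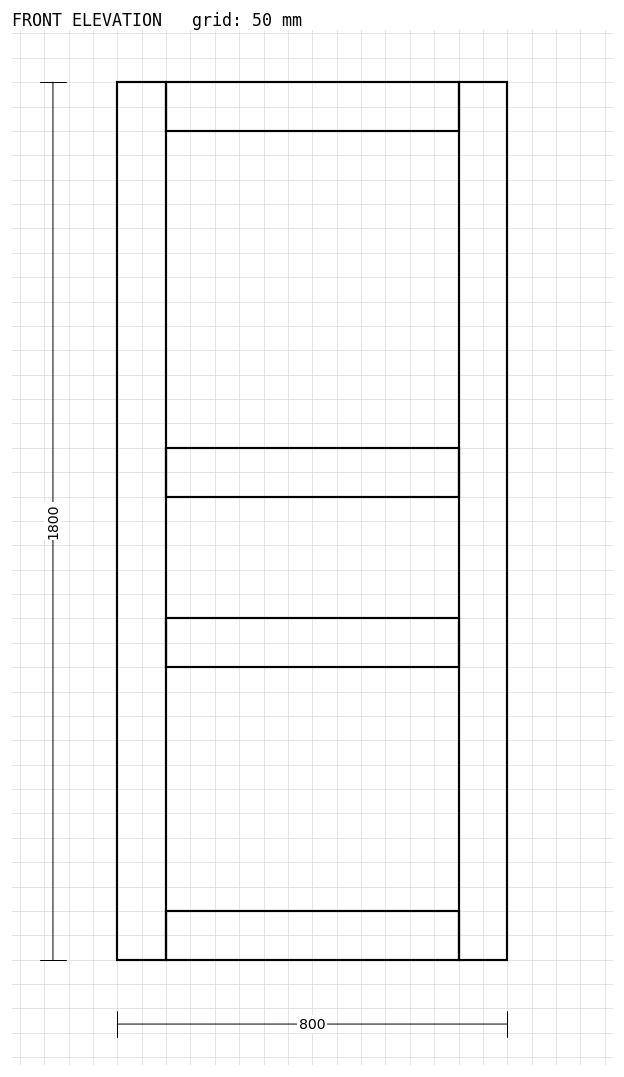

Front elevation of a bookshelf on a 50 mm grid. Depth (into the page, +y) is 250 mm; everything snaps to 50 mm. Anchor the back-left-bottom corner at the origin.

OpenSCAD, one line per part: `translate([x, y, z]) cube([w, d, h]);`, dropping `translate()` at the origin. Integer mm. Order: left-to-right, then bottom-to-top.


cube([100, 250, 1800]);
translate([100, 0, 0]) cube([600, 250, 100]);
translate([100, 0, 600]) cube([600, 250, 100]);
translate([100, 0, 950]) cube([600, 250, 100]);
translate([100, 0, 1700]) cube([600, 250, 100]);
translate([700, 0, 0]) cube([100, 250, 1800]);


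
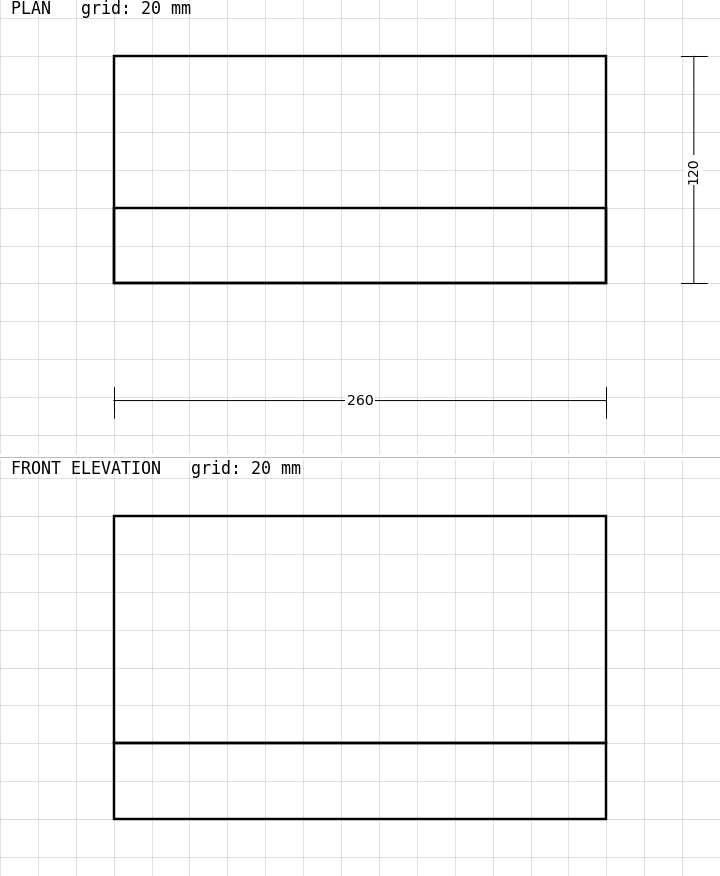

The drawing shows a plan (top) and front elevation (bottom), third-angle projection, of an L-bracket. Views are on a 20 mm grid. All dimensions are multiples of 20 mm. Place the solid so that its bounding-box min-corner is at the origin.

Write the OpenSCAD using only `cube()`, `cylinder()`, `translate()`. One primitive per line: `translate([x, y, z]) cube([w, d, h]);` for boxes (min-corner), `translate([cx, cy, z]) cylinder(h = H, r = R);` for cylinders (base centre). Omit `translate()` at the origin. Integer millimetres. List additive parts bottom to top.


cube([260, 120, 40]);
translate([0, 0, 40]) cube([260, 40, 120]);


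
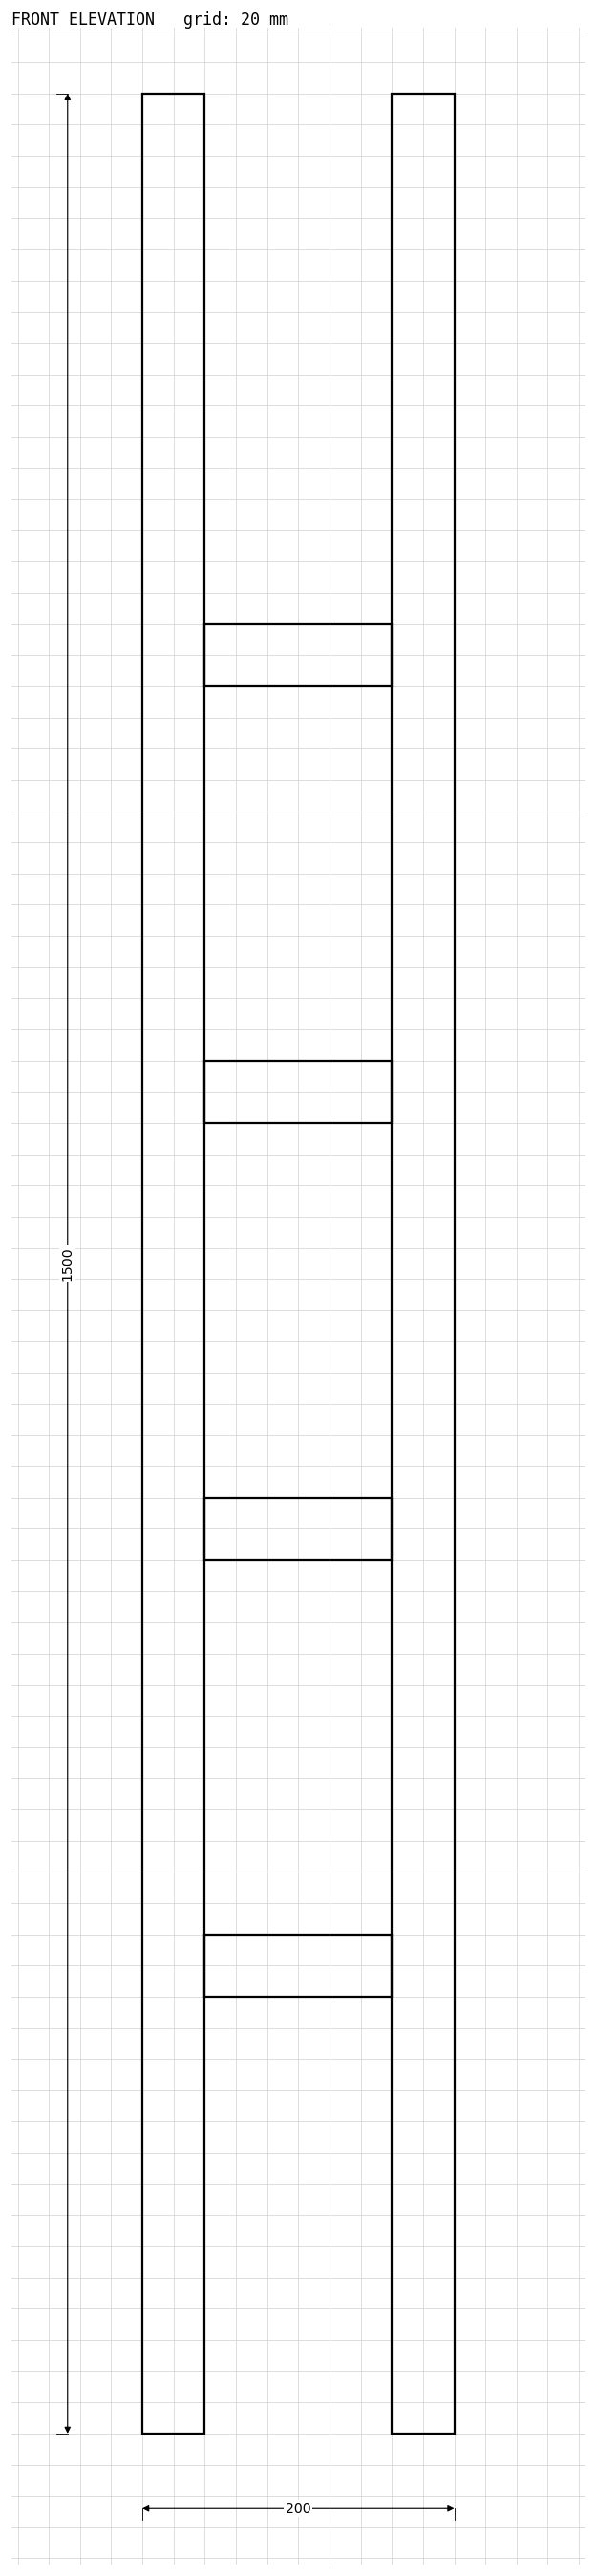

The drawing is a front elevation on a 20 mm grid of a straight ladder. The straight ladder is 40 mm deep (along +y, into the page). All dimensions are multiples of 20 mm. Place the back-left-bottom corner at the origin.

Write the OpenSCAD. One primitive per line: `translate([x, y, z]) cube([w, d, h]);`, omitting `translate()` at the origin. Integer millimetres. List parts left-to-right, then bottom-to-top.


cube([40, 40, 1500]);
translate([40, 0, 280]) cube([120, 40, 40]);
translate([40, 0, 560]) cube([120, 40, 40]);
translate([40, 0, 840]) cube([120, 40, 40]);
translate([40, 0, 1120]) cube([120, 40, 40]);
translate([160, 0, 0]) cube([40, 40, 1500]);
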